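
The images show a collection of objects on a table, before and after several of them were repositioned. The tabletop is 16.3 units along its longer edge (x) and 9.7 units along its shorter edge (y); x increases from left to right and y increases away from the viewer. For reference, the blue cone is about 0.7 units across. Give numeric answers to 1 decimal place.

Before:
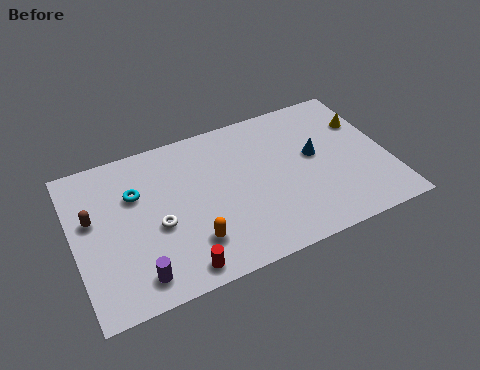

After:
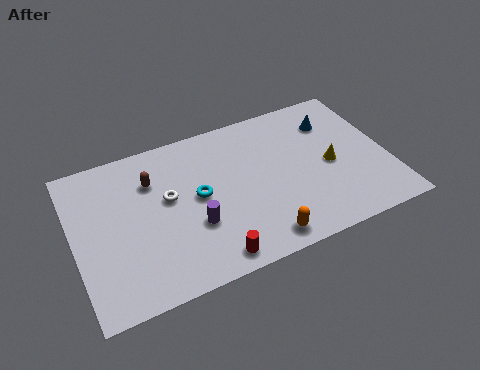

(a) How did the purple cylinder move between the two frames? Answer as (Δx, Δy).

(3.1, 1.9)

The purple cylinder was at about (2.9, 1.5) and moved to about (6.0, 3.4).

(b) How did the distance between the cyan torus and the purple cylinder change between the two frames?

-3.3

Before: roughly 5.0 units apart; after: 1.7. That's 3.3 units closer together.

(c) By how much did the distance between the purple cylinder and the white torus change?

-0.4

They were about 2.9 units apart before and 2.5 after — 0.4 units closer together.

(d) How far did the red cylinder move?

1.6

From (5.0, 1.1) to (6.6, 1.1), the red cylinder covered √(1.6² + 0.0²) ≈ 1.6 units.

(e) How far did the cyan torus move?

3.4

From (3.3, 6.5) to (6.4, 5.1), the cyan torus covered √(3.1² + 1.4²) ≈ 3.4 units.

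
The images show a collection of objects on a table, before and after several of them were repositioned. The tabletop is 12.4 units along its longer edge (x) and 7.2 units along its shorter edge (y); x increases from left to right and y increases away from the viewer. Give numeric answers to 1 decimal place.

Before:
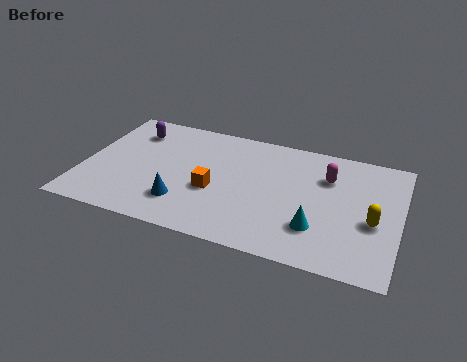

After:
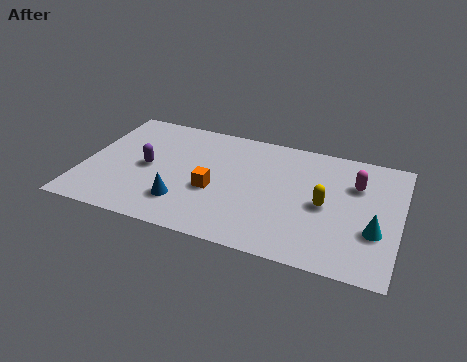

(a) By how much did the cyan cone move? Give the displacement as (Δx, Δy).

(2.2, 0.5)

The cyan cone started near (9.3, 2.0) and ended near (11.5, 2.5).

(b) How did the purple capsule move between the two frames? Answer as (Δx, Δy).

(0.8, -2.1)

From the two frames, the purple capsule sits at roughly (1.7, 5.6) before and (2.5, 3.5) after.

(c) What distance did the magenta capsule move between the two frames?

1.1

From (9.5, 5.1) to (10.6, 5.0), the magenta capsule covered √(1.1² + 0.1²) ≈ 1.1 units.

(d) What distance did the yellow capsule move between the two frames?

1.9

From (11.4, 3.0) to (9.5, 3.4), the yellow capsule covered √(1.9² + 0.4²) ≈ 1.9 units.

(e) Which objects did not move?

the blue cone and the orange cube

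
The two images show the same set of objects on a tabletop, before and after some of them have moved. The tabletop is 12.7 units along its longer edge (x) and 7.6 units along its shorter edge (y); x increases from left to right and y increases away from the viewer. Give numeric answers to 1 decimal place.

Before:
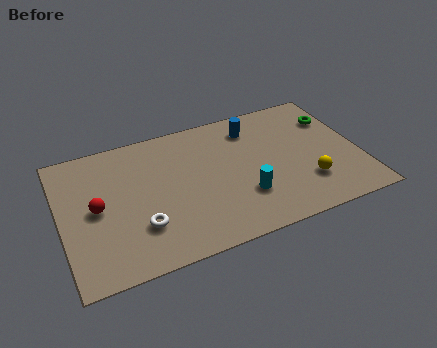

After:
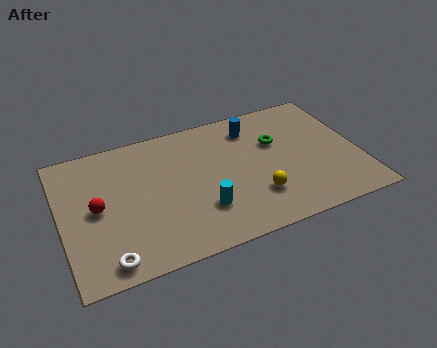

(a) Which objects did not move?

the blue cylinder and the red sphere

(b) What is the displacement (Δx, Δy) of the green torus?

(-2.6, -0.6)

From the two frames, the green torus sits at roughly (11.9, 5.5) before and (9.3, 4.9) after.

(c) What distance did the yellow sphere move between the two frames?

2.2

From (10.3, 2.1) to (8.1, 2.1), the yellow sphere covered √(2.2² + 0.0²) ≈ 2.2 units.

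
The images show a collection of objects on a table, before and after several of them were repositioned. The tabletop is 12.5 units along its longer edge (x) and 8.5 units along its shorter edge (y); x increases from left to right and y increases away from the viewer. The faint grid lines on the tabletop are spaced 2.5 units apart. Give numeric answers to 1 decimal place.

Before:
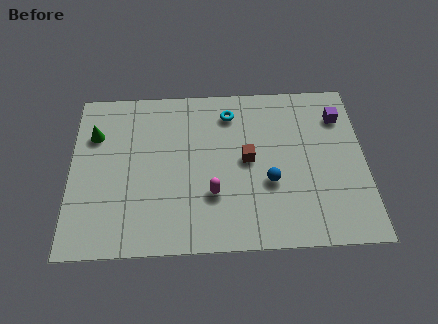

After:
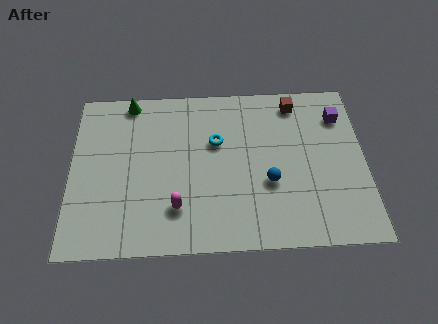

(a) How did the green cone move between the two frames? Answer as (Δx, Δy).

(1.5, 1.7)

The green cone was at about (1.0, 6.0) and moved to about (2.5, 7.7).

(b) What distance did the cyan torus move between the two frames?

1.6

From (6.8, 6.9) to (6.2, 5.4), the cyan torus covered √(0.6² + 1.5²) ≈ 1.6 units.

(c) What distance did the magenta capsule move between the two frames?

1.6

The magenta capsule was near (6.0, 2.7) before and (4.5, 2.1) after, so it travelled √(1.5² + 0.6²) ≈ 1.6 units.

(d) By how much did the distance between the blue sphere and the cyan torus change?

-0.9

Before: roughly 4.0 units apart; after: 3.1. That's 0.9 units closer together.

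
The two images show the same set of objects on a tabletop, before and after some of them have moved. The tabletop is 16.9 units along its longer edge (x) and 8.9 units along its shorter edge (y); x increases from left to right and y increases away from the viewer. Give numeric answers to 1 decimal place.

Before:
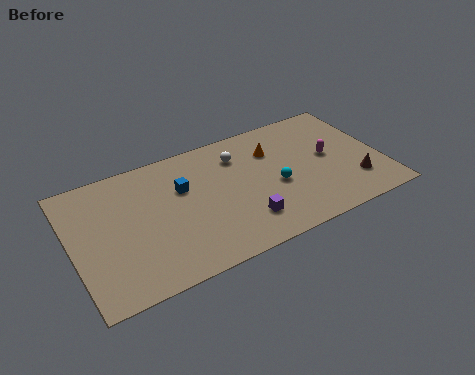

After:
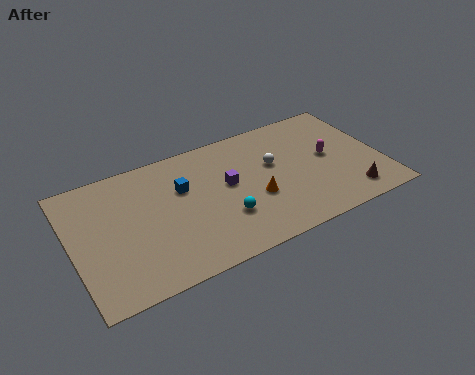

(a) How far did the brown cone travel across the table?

0.9

From (15.2, 2.3) to (14.8, 1.5), the brown cone covered √(0.4² + 0.8²) ≈ 0.9 units.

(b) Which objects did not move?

the blue cube and the magenta capsule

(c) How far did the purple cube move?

2.9

The purple cube was near (9.0, 2.1) before and (8.5, 5.0) after, so it travelled √(0.5² + 2.9²) ≈ 2.9 units.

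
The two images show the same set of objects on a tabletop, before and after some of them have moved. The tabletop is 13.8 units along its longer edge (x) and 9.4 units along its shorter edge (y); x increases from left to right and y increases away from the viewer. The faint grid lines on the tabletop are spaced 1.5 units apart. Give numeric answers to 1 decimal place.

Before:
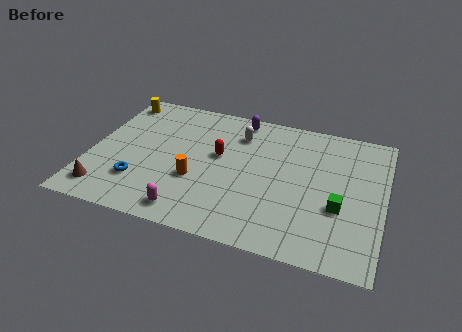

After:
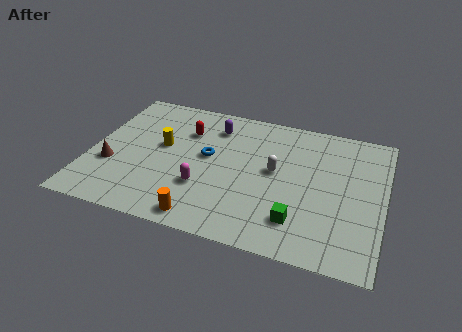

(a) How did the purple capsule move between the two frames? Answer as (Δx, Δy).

(-1.1, -1.0)

The purple capsule was at about (6.7, 8.4) and moved to about (5.6, 7.4).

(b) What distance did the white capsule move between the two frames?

2.8

The white capsule moved from about (6.8, 7.2) to (8.7, 5.1), a distance of √(1.9² + 2.1²) ≈ 2.8.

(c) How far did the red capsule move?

2.1

From (6.0, 5.4) to (4.3, 6.7), the red capsule covered √(1.7² + 1.3²) ≈ 2.1 units.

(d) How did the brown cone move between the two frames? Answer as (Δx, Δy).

(0.1, 1.8)

The brown cone started near (1.0, 1.5) and ended near (1.1, 3.3).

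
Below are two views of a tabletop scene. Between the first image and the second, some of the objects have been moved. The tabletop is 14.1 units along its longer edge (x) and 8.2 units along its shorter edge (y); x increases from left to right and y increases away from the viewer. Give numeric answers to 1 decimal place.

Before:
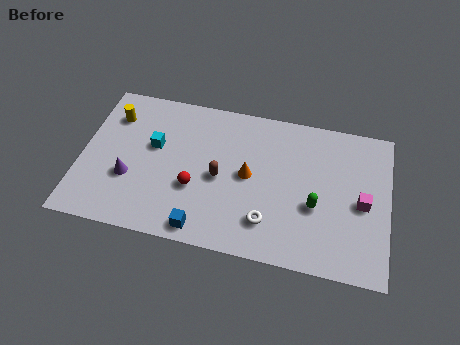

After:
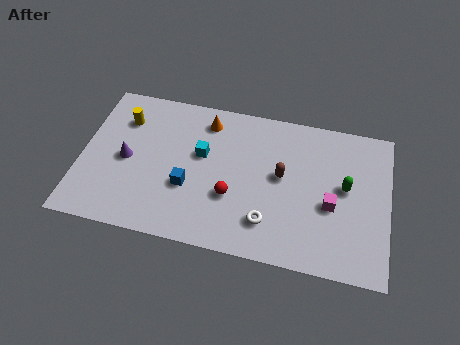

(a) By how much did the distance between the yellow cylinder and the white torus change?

-0.5

They were about 8.6 units apart before and 8.1 after — 0.5 units closer together.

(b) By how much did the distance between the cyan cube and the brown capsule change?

+0.4

The distance was about 3.3 in the first image and 3.7 in the second, so they moved 0.4 units further apart.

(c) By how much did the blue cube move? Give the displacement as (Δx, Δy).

(-0.8, 2.1)

The blue cube was at about (5.8, 0.9) and moved to about (5.0, 3.0).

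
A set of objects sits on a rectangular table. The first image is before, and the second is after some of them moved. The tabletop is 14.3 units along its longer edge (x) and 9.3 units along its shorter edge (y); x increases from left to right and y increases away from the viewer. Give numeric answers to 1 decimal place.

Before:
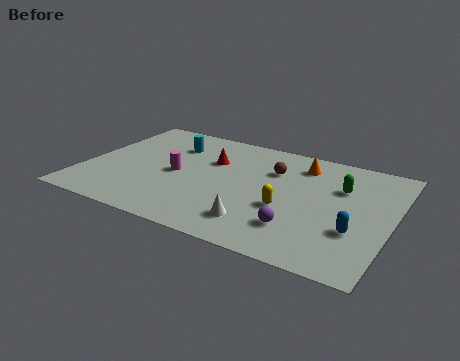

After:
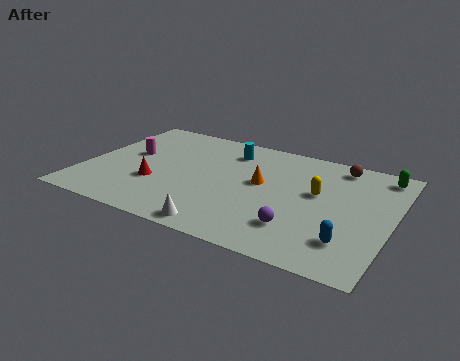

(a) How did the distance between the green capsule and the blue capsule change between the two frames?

+2.6

They were about 3.4 units apart before and 6.0 after — 2.6 units further apart.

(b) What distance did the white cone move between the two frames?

1.8

From (8.5, 1.9) to (7.0, 0.9), the white cone covered √(1.5² + 1.0²) ≈ 1.8 units.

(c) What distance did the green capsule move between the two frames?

2.5

The green capsule moved from about (11.8, 6.3) to (13.5, 8.1), a distance of √(1.7² + 1.8²) ≈ 2.5.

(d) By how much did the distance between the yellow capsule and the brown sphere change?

-0.3

The distance was about 3.1 in the first image and 2.8 in the second, so they moved 0.3 units closer together.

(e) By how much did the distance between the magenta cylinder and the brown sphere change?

+5.2

They were about 4.8 units apart before and 10.0 after — 5.2 units further apart.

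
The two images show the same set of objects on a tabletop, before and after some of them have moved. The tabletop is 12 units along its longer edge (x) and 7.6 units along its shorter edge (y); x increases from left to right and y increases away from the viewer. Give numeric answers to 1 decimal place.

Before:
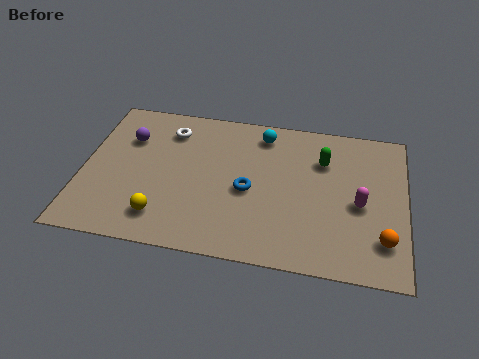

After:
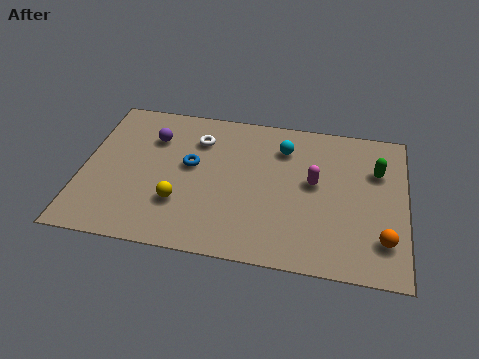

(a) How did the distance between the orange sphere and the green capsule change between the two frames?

-0.9

They were about 4.3 units apart before and 3.4 after — 0.9 units closer together.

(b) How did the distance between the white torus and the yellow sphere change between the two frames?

-1.1

They were about 4.5 units apart before and 3.4 after — 1.1 units closer together.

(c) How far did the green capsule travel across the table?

2.0

The green capsule moved from about (8.9, 5.4) to (10.9, 5.2), a distance of √(2.0² + 0.2²) ≈ 2.0.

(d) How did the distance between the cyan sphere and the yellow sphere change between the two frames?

-0.9

The distance was about 6.0 in the first image and 5.1 in the second, so they moved 0.9 units closer together.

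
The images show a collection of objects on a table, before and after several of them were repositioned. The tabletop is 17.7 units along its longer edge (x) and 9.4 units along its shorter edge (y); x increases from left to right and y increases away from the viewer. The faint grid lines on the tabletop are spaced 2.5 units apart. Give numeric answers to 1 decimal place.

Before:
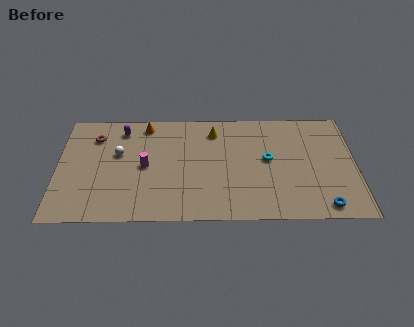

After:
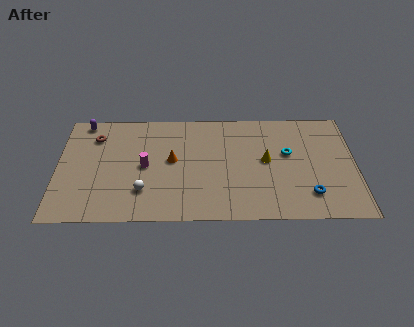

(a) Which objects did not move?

the magenta cylinder and the brown torus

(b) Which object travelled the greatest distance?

the yellow cone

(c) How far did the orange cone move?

3.5

The orange cone was near (5.2, 8.2) before and (6.8, 5.1) after, so it travelled √(1.6² + 3.1²) ≈ 3.5 units.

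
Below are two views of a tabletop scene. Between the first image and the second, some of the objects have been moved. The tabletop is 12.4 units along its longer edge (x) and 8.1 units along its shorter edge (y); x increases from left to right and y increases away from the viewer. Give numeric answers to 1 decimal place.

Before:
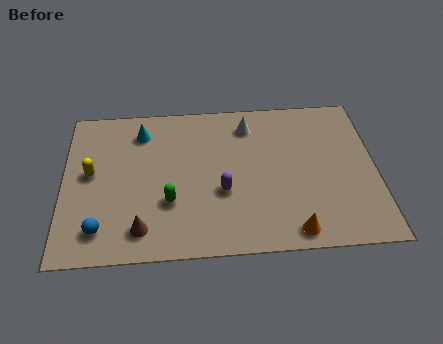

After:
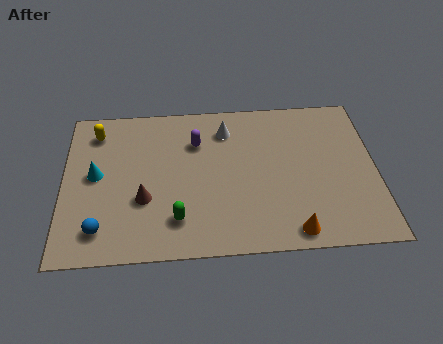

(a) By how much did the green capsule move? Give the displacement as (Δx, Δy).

(0.3, -0.9)

From the two frames, the green capsule sits at roughly (4.2, 2.7) before and (4.5, 1.8) after.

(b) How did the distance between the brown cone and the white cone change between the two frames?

-1.9

Before: roughly 6.7 units apart; after: 4.8. That's 1.9 units closer together.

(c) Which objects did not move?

the blue sphere and the orange cone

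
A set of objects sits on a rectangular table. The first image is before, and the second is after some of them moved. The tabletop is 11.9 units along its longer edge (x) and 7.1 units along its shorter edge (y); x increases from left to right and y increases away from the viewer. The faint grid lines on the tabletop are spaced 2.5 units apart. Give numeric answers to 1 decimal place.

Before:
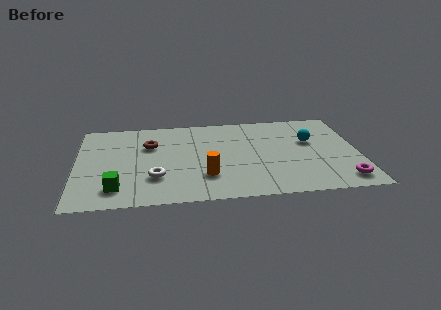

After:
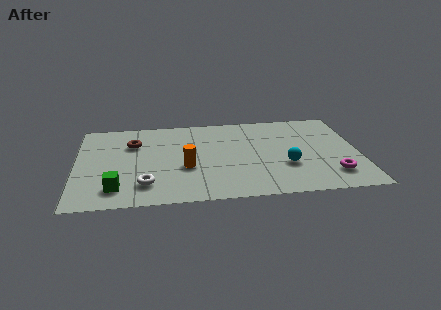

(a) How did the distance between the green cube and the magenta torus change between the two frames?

-0.4

They were about 9.4 units apart before and 9.0 after — 0.4 units closer together.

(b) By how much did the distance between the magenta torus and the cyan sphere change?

-1.4

Before: roughly 3.5 units apart; after: 2.1. That's 1.4 units closer together.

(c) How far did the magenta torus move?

0.6

The magenta torus moved from about (11.1, 1.1) to (10.7, 1.6), a distance of √(0.4² + 0.5²) ≈ 0.6.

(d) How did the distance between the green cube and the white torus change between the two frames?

-0.5

They were about 1.7 units apart before and 1.2 after — 0.5 units closer together.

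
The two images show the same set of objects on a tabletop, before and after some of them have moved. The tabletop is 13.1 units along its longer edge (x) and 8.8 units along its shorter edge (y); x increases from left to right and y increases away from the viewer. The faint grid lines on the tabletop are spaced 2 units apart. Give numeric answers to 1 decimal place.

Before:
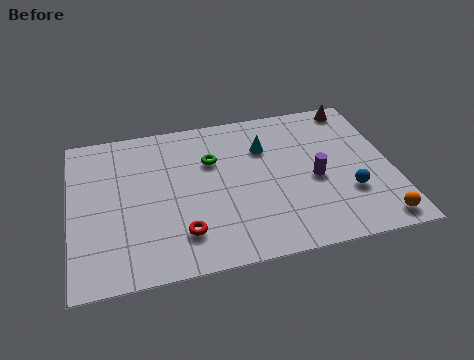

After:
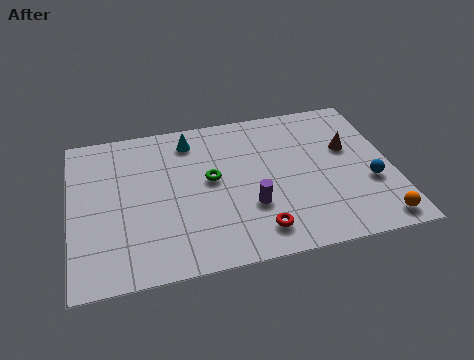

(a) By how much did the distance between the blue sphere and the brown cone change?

-2.8

Before: roughly 5.1 units apart; after: 2.3. That's 2.8 units closer together.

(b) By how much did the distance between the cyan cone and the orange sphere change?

+2.9

The distance was about 6.7 in the first image and 9.6 in the second, so they moved 2.9 units further apart.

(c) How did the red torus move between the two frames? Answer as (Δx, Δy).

(3.0, -0.5)

From the two frames, the red torus sits at roughly (4.4, 2.0) before and (7.4, 1.5) after.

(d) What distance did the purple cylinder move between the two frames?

2.9

From (9.9, 3.9) to (7.2, 2.9), the purple cylinder covered √(2.7² + 1.0²) ≈ 2.9 units.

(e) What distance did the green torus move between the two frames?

1.1

The green torus moved from about (5.8, 5.9) to (5.7, 4.8), a distance of √(0.1² + 1.1²) ≈ 1.1.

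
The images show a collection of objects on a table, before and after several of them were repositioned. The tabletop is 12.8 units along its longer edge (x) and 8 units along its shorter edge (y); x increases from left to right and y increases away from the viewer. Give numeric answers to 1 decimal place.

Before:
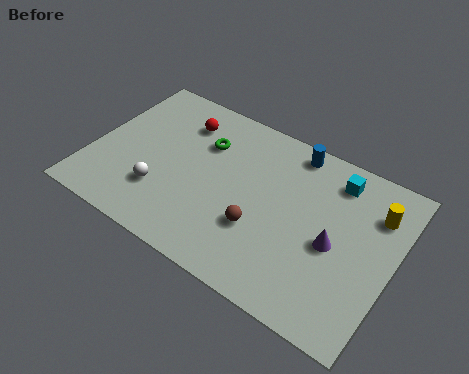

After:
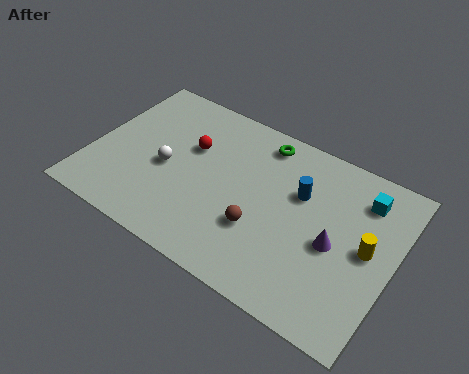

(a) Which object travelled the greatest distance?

the green torus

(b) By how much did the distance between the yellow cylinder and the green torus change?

-1.7

Before: roughly 7.3 units apart; after: 5.6. That's 1.7 units closer together.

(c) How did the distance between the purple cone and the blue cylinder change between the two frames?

-1.9

The distance was about 4.2 in the first image and 2.3 in the second, so they moved 1.9 units closer together.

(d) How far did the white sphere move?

1.3

From (3.2, 2.3) to (3.2, 3.6), the white sphere covered √(0.0² + 1.3²) ≈ 1.3 units.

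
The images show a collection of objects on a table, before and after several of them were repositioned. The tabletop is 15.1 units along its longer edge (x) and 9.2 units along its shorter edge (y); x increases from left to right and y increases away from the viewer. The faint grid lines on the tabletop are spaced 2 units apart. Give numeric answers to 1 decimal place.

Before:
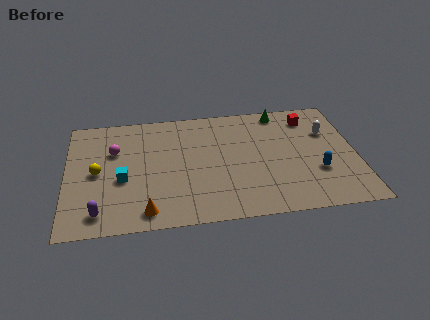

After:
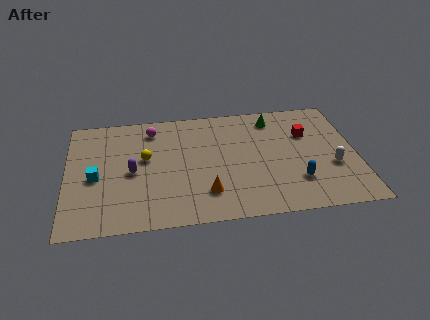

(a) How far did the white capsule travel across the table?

2.8

The white capsule moved from about (13.7, 6.2) to (13.8, 3.4), a distance of √(0.1² + 2.8²) ≈ 2.8.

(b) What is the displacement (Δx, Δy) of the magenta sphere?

(2.0, 1.5)

The magenta sphere was at about (2.5, 6.1) and moved to about (4.5, 7.6).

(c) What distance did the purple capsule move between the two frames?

3.4

From (1.7, 1.4) to (3.4, 4.3), the purple capsule covered √(1.7² + 2.9²) ≈ 3.4 units.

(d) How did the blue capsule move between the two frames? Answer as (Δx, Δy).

(-1.1, -0.6)

The blue capsule was at about (13.0, 3.1) and moved to about (11.9, 2.5).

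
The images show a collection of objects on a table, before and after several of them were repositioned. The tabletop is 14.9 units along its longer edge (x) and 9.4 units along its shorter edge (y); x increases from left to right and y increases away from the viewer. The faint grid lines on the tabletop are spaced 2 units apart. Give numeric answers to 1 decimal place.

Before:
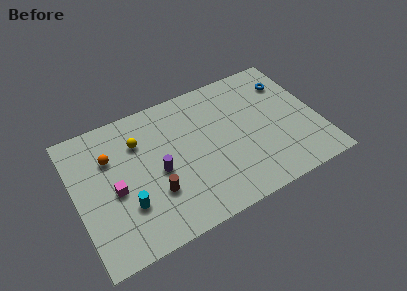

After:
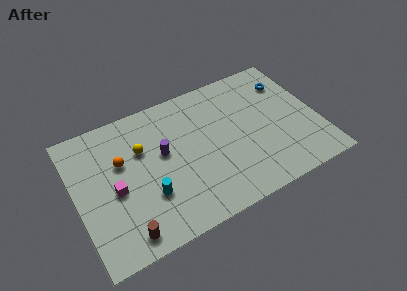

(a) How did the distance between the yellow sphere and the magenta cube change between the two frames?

-0.4

Before: roughly 3.2 units apart; after: 2.8. That's 0.4 units closer together.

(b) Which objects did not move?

the magenta cube and the blue torus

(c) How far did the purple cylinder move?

1.2

From (5.0, 4.3) to (5.4, 5.4), the purple cylinder covered √(0.4² + 1.1²) ≈ 1.2 units.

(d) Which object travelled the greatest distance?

the brown cylinder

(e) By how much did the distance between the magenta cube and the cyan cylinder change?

+0.8

Before: roughly 1.4 units apart; after: 2.2. That's 0.8 units further apart.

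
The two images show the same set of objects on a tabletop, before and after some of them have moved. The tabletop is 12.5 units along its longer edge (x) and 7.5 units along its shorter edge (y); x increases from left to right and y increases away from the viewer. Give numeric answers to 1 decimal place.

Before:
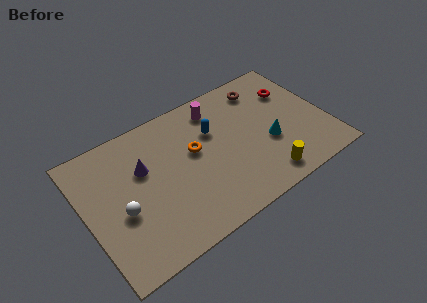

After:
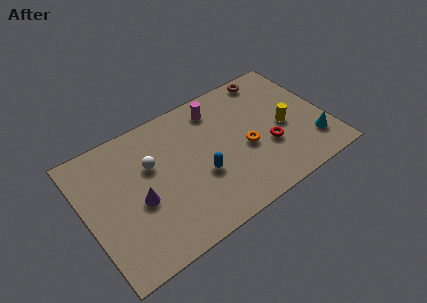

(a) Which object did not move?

the magenta cylinder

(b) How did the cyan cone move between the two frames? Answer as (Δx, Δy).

(2.1, -1.1)

From the two frames, the cyan cone sits at roughly (9.4, 2.9) before and (11.5, 1.8) after.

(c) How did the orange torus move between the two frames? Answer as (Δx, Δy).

(2.5, -1.2)

The orange torus was at about (5.7, 4.4) and moved to about (8.2, 3.2).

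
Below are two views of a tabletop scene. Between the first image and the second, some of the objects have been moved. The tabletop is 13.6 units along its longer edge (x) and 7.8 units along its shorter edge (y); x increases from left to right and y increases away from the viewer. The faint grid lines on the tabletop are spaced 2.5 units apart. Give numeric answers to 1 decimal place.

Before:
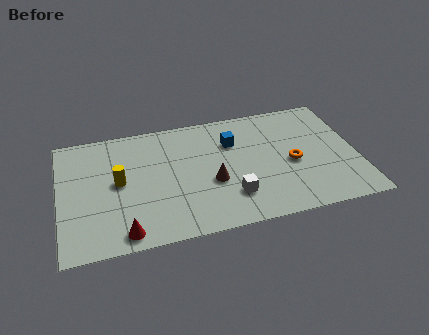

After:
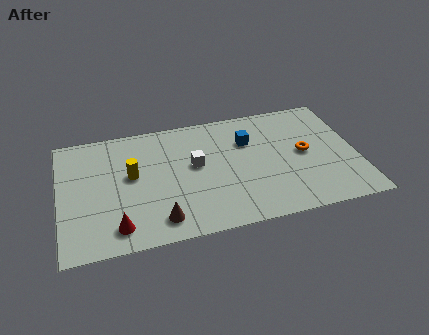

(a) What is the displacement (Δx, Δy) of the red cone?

(-0.3, 0.4)

The red cone was at about (2.8, 0.9) and moved to about (2.5, 1.3).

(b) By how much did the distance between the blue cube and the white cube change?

-0.8

The distance was about 3.5 in the first image and 2.7 in the second, so they moved 0.8 units closer together.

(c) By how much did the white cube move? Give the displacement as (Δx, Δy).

(-1.5, 2.4)

The white cube started near (7.7, 2.0) and ended near (6.2, 4.4).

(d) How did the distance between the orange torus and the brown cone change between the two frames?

+3.6

Before: roughly 3.7 units apart; after: 7.3. That's 3.6 units further apart.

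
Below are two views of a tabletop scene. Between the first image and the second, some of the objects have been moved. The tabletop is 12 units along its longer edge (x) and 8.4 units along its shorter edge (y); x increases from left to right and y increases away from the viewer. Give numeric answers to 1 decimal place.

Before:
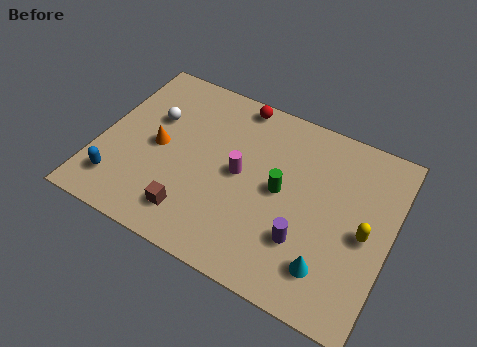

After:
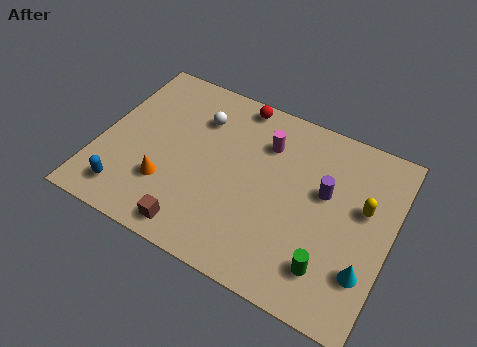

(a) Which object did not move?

the red sphere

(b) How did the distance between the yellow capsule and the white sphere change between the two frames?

-2.0

They were about 9.1 units apart before and 7.1 after — 2.0 units closer together.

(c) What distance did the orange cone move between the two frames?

1.7

The orange cone moved from about (2.4, 4.1) to (3.0, 2.5), a distance of √(0.6² + 1.6²) ≈ 1.7.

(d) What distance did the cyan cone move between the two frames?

1.5

The cyan cone was near (9.8, 1.8) before and (11.2, 2.3) after, so it travelled √(1.4² + 0.5²) ≈ 1.5 units.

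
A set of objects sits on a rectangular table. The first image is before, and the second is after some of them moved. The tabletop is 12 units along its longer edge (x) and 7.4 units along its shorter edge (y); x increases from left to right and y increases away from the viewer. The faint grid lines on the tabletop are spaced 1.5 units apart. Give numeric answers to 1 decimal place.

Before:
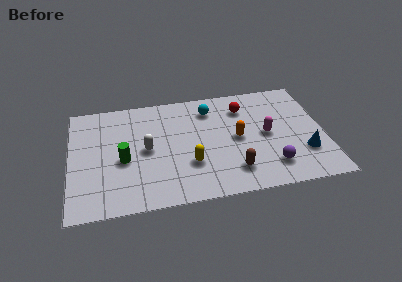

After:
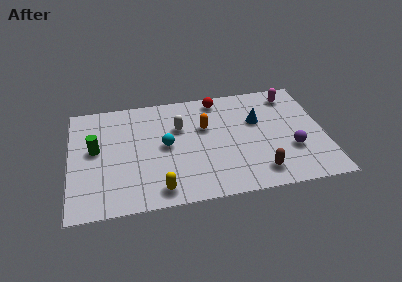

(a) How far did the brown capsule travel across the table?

1.2

From (7.6, 1.6) to (8.8, 1.3), the brown capsule covered √(1.2² + 0.3²) ≈ 1.2 units.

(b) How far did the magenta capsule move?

2.8

The magenta capsule moved from about (9.3, 3.7) to (10.6, 6.2), a distance of √(1.3² + 2.5²) ≈ 2.8.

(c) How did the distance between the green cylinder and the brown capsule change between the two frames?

+2.8

The distance was about 5.3 in the first image and 8.1 in the second, so they moved 2.8 units further apart.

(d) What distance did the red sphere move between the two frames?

1.4

The red sphere was near (8.3, 5.7) before and (7.1, 6.5) after, so it travelled √(1.2² + 0.8²) ≈ 1.4 units.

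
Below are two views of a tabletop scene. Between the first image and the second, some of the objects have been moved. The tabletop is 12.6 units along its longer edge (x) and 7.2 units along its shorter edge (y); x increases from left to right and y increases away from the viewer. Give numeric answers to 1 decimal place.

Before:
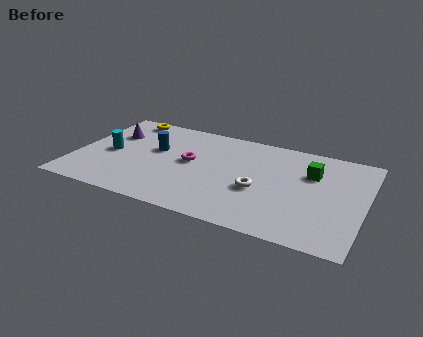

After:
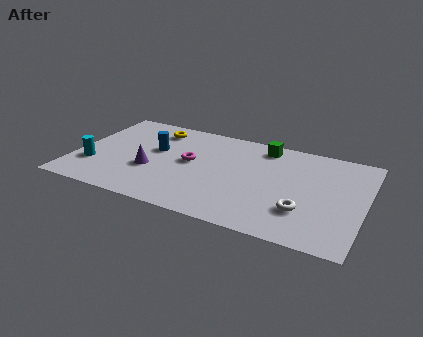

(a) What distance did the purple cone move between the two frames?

3.0

The purple cone was near (1.4, 4.9) before and (3.4, 2.7) after, so it travelled √(2.0² + 2.2²) ≈ 3.0 units.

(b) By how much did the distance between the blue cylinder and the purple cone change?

-0.5

The distance was about 2.1 in the first image and 1.6 in the second, so they moved 0.5 units closer together.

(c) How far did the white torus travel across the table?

2.2

From (8.1, 2.9) to (10.1, 2.1), the white torus covered √(2.0² + 0.8²) ≈ 2.2 units.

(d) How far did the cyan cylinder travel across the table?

1.3

From (1.5, 3.4) to (0.9, 2.2), the cyan cylinder covered √(0.6² + 1.2²) ≈ 1.3 units.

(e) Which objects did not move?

the magenta torus and the blue cylinder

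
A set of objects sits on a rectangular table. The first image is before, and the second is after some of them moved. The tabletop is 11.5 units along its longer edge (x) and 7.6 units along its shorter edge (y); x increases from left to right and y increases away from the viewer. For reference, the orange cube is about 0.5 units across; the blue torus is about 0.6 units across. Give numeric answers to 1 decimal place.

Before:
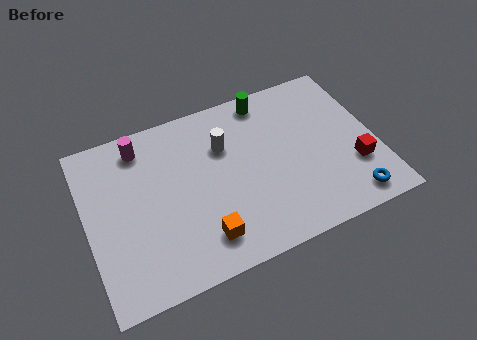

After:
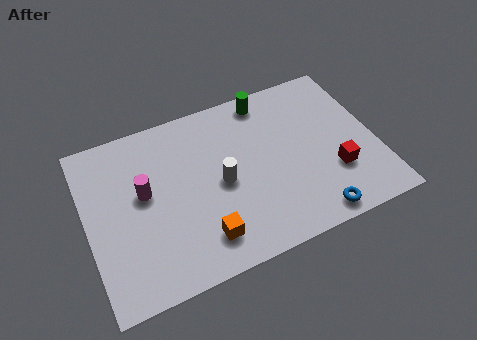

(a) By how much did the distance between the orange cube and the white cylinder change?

-1.6

They were about 3.9 units apart before and 2.3 after — 1.6 units closer together.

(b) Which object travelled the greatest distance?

the magenta cylinder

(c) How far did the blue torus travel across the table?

1.5

The blue torus was near (10.1, 1.0) before and (8.6, 0.8) after, so it travelled √(1.5² + 0.2²) ≈ 1.5 units.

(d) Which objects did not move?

the green cylinder and the orange cube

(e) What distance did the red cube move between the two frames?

0.8

The red cube moved from about (10.5, 2.4) to (9.7, 2.4), a distance of √(0.8² + 0.0²) ≈ 0.8.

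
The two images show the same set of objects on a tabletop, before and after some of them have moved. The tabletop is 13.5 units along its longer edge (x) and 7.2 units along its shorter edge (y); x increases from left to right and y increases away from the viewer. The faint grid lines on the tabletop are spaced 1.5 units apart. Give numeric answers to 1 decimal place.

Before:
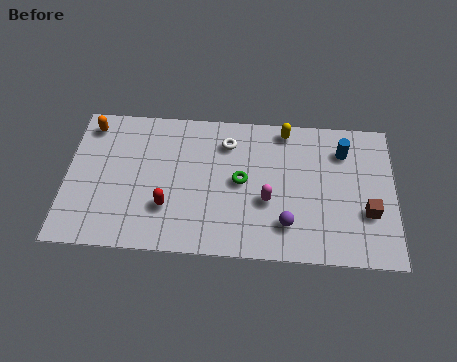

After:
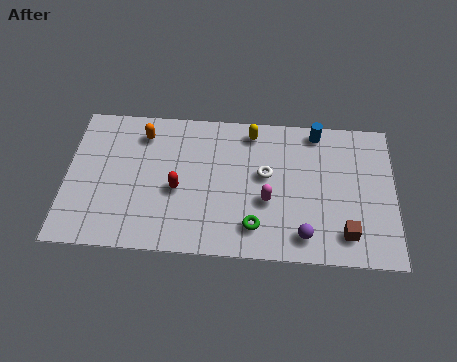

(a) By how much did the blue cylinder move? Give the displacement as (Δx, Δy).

(-1.1, 0.9)

The blue cylinder started near (11.4, 5.5) and ended near (10.3, 6.4).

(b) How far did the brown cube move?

1.4

From (12.4, 2.5) to (11.5, 1.4), the brown cube covered √(0.9² + 1.1²) ≈ 1.4 units.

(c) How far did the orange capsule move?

2.2

From (0.9, 6.1) to (3.1, 5.8), the orange capsule covered √(2.2² + 0.3²) ≈ 2.2 units.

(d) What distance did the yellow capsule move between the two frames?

1.4

The yellow capsule moved from about (9.0, 6.4) to (7.6, 6.2), a distance of √(1.4² + 0.2²) ≈ 1.4.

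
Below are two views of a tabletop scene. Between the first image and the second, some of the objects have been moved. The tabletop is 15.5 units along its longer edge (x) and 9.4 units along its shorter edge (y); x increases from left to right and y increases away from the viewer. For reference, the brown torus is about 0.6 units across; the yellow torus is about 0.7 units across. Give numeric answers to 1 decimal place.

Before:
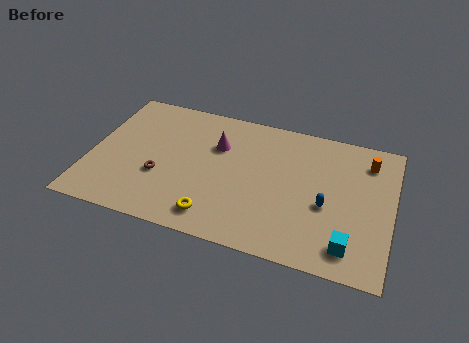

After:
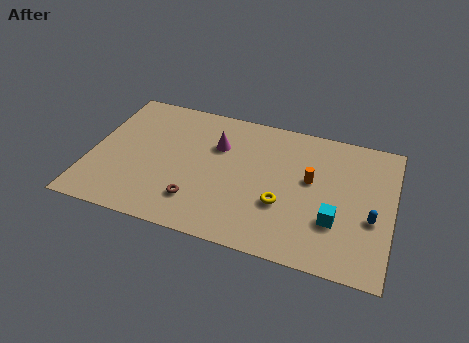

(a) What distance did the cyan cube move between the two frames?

1.6

From (13.5, 1.6) to (12.7, 3.0), the cyan cube covered √(0.8² + 1.4²) ≈ 1.6 units.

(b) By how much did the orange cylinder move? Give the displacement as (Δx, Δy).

(-2.8, -2.1)

The orange cylinder started near (14.1, 7.5) and ended near (11.3, 5.4).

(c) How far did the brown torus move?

2.3

From (3.7, 3.4) to (5.7, 2.2), the brown torus covered √(2.0² + 1.2²) ≈ 2.3 units.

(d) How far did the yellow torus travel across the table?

3.8

The yellow torus moved from about (6.7, 1.5) to (10.0, 3.3), a distance of √(3.3² + 1.8²) ≈ 3.8.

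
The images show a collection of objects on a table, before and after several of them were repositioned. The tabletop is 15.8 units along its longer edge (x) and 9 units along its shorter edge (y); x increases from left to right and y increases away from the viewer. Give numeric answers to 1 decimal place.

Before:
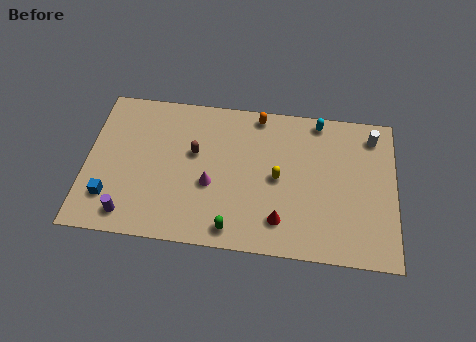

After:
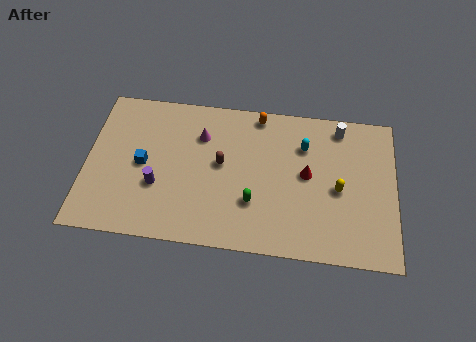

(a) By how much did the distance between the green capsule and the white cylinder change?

-2.9

They were about 9.5 units apart before and 6.6 after — 2.9 units closer together.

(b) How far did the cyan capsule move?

1.7

The cyan capsule moved from about (11.8, 8.1) to (11.1, 6.5), a distance of √(0.7² + 1.6²) ≈ 1.7.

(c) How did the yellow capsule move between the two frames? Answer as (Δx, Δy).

(3.1, -0.3)

The yellow capsule started near (9.8, 4.4) and ended near (12.9, 4.1).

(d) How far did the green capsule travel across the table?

2.0

The green capsule was near (7.6, 1.1) before and (8.6, 2.8) after, so it travelled √(1.0² + 1.7²) ≈ 2.0 units.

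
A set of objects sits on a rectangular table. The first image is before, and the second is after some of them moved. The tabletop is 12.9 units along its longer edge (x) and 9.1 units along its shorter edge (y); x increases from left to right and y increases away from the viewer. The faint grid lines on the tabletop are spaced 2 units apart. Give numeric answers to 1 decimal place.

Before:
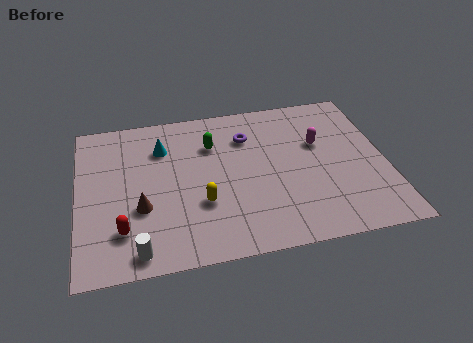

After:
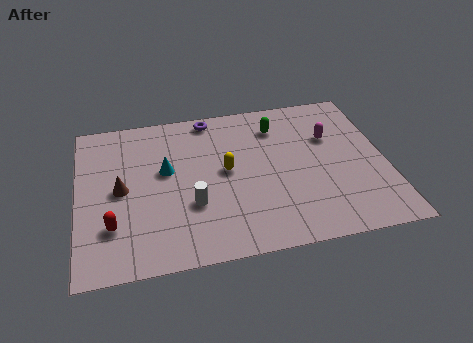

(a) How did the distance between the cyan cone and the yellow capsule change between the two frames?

-1.4

They were about 3.9 units apart before and 2.5 after — 1.4 units closer together.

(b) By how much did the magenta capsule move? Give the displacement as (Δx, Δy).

(0.5, 0.3)

The magenta capsule started near (10.2, 5.7) and ended near (10.7, 6.0).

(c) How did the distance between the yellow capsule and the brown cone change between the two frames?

+1.9

Before: roughly 2.5 units apart; after: 4.4. That's 1.9 units further apart.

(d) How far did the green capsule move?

2.9

The green capsule moved from about (5.7, 6.5) to (8.5, 7.1), a distance of √(2.8² + 0.6²) ≈ 2.9.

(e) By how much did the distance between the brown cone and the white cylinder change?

+0.9

Before: roughly 2.3 units apart; after: 3.2. That's 0.9 units further apart.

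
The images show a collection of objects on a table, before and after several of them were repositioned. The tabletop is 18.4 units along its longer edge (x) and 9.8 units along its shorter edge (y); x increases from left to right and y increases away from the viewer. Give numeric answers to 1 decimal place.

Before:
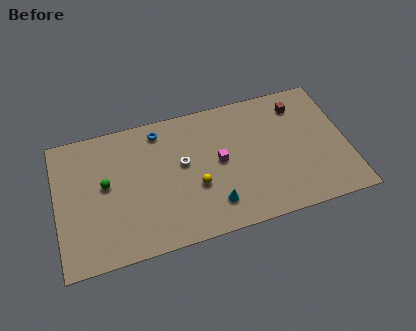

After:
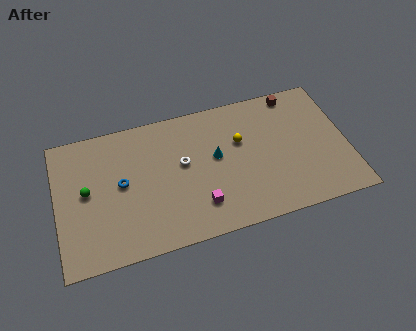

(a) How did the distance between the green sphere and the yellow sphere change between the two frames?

+4.0

They were about 5.9 units apart before and 9.9 after — 4.0 units further apart.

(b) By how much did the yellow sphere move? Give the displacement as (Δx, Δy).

(3.0, 2.5)

The yellow sphere started near (8.7, 3.7) and ended near (11.7, 6.2).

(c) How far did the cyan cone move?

3.4

From (9.7, 2.1) to (10.1, 5.5), the cyan cone covered √(0.4² + 3.4²) ≈ 3.4 units.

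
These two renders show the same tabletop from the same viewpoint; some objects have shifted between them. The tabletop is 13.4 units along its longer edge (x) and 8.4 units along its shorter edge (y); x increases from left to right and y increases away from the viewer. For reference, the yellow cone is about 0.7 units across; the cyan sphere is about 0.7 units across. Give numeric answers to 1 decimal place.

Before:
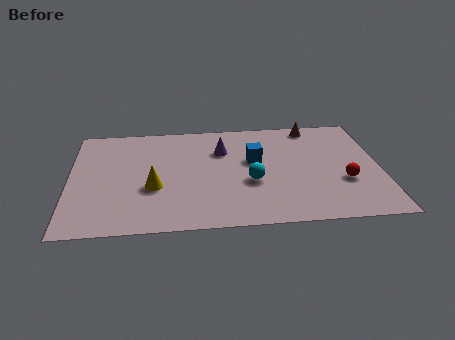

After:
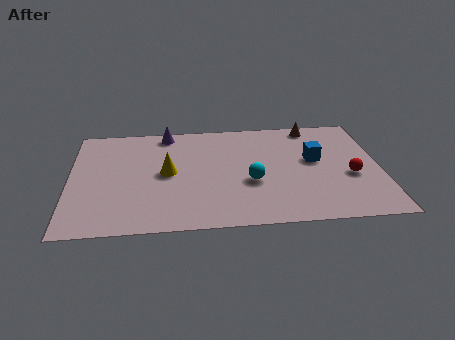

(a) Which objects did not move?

the cyan sphere and the brown cone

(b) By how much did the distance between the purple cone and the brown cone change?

+2.1

They were about 4.3 units apart before and 6.4 after — 2.1 units further apart.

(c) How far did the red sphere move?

0.5

From (11.8, 3.0) to (12.1, 3.4), the red sphere covered √(0.3² + 0.4²) ≈ 0.5 units.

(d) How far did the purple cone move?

2.9

The purple cone moved from about (6.6, 5.9) to (4.2, 7.5), a distance of √(2.4² + 1.6²) ≈ 2.9.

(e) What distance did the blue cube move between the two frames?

2.6

The blue cube moved from about (8.0, 5.0) to (10.6, 4.8), a distance of √(2.6² + 0.2²) ≈ 2.6.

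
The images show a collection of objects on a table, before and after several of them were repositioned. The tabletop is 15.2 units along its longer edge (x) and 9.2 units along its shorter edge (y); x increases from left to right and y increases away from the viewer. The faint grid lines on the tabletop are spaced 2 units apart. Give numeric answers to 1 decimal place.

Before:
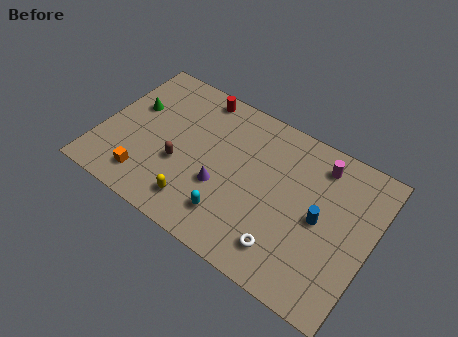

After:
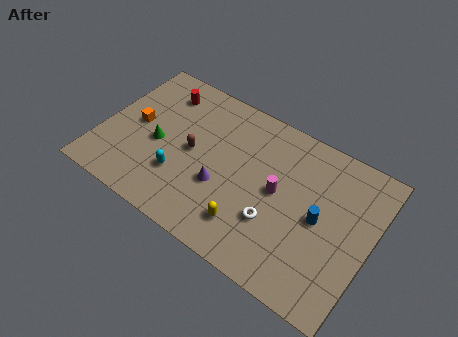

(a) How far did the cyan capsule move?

3.2

From (7.8, 2.0) to (4.7, 2.8), the cyan capsule covered √(3.1² + 0.8²) ≈ 3.2 units.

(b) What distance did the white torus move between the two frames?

1.4

From (10.9, 1.8) to (10.1, 3.0), the white torus covered √(0.8² + 1.2²) ≈ 1.4 units.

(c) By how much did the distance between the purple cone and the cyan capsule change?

+0.8

The distance was about 1.6 in the first image and 2.4 in the second, so they moved 0.8 units further apart.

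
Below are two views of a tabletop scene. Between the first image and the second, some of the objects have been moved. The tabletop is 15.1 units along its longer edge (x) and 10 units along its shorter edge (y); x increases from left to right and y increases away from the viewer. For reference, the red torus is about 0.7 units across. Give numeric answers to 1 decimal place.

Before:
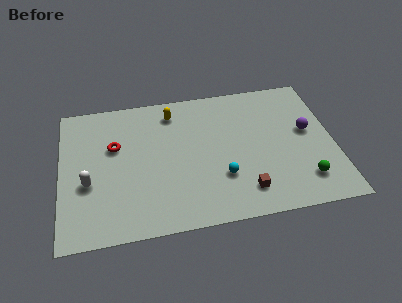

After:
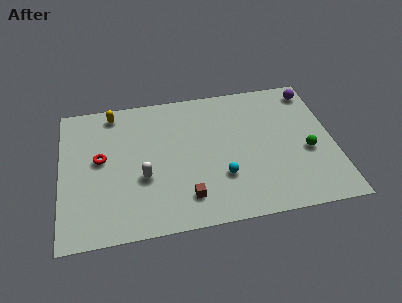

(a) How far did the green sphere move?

2.0

The green sphere moved from about (13.3, 2.1) to (13.6, 4.1), a distance of √(0.3² + 2.0²) ≈ 2.0.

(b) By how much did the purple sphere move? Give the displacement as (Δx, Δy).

(0.5, 3.0)

From the two frames, the purple sphere sits at roughly (13.7, 5.6) before and (14.2, 8.6) after.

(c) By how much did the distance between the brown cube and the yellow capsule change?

+0.4

Before: roughly 7.4 units apart; after: 7.8. That's 0.4 units further apart.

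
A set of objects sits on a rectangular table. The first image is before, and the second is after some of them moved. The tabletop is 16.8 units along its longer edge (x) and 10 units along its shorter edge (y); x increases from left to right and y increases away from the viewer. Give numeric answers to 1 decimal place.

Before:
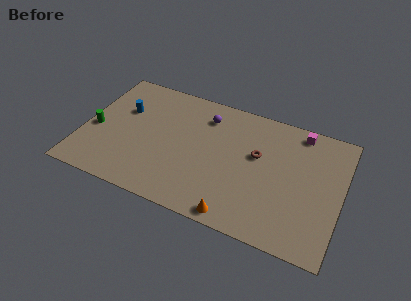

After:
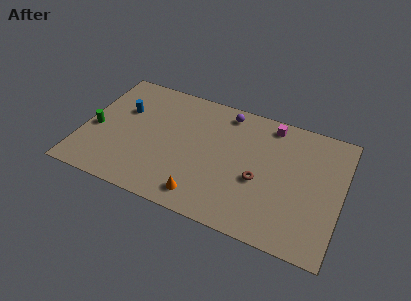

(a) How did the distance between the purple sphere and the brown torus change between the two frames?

+1.2

They were about 4.1 units apart before and 5.3 after — 1.2 units further apart.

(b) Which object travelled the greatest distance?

the orange cone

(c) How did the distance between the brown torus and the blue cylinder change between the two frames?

+0.6

Before: roughly 8.9 units apart; after: 9.5. That's 0.6 units further apart.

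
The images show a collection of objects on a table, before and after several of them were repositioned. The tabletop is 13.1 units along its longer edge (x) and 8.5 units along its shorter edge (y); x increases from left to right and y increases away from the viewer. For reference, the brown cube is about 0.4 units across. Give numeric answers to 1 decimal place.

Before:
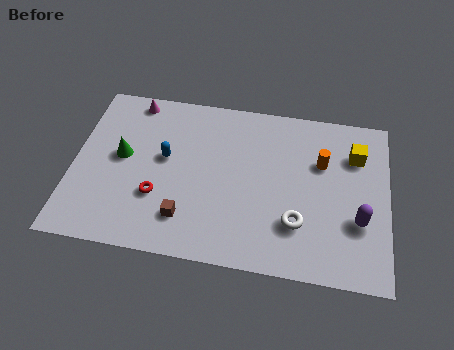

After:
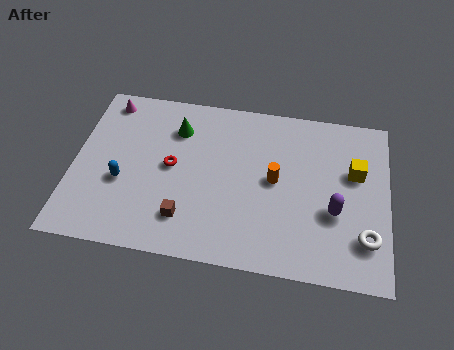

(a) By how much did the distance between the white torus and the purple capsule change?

-0.8

Before: roughly 2.5 units apart; after: 1.7. That's 0.8 units closer together.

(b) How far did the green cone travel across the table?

2.8

The green cone was near (2.0, 4.6) before and (4.2, 6.4) after, so it travelled √(2.2² + 1.8²) ≈ 2.8 units.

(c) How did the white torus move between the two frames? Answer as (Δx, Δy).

(2.8, -0.3)

The white torus started near (9.4, 2.4) and ended near (12.2, 2.1).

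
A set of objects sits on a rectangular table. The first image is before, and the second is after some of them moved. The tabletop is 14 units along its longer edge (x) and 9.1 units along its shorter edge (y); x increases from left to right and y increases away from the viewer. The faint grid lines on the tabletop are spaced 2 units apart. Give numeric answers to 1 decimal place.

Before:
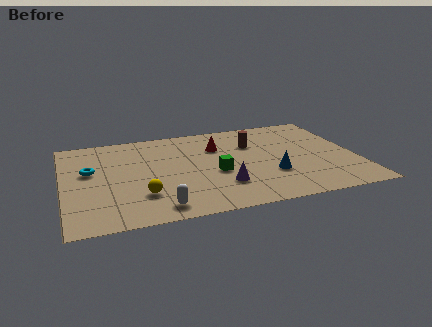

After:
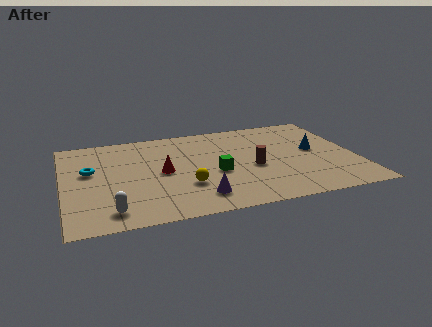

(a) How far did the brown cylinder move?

2.4

From (9.2, 6.3) to (9.0, 3.9), the brown cylinder covered √(0.2² + 2.4²) ≈ 2.4 units.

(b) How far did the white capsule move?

2.2

The white capsule moved from about (4.3, 1.2) to (2.1, 1.4), a distance of √(2.2² + 0.2²) ≈ 2.2.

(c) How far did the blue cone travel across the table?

3.0

The blue cone was near (9.8, 3.0) before and (12.1, 4.9) after, so it travelled √(2.3² + 1.9²) ≈ 3.0 units.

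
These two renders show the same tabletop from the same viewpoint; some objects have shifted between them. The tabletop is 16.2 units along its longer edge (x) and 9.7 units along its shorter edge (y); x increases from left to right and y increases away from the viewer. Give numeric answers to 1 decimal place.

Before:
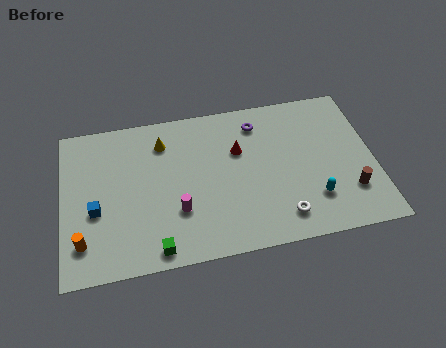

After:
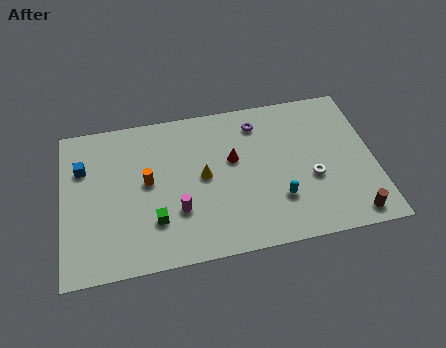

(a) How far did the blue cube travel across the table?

2.9

From (1.7, 3.9) to (1.1, 6.7), the blue cube covered √(0.6² + 2.8²) ≈ 2.9 units.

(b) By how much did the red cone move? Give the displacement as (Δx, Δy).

(-0.3, -0.5)

The red cone started near (9.2, 6.3) and ended near (8.9, 5.8).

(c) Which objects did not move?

the magenta cylinder and the purple torus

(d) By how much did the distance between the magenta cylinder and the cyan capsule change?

-1.8

Before: roughly 7.0 units apart; after: 5.2. That's 1.8 units closer together.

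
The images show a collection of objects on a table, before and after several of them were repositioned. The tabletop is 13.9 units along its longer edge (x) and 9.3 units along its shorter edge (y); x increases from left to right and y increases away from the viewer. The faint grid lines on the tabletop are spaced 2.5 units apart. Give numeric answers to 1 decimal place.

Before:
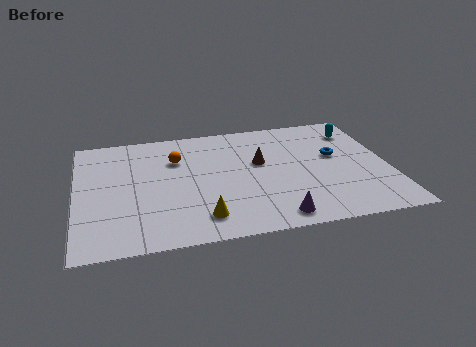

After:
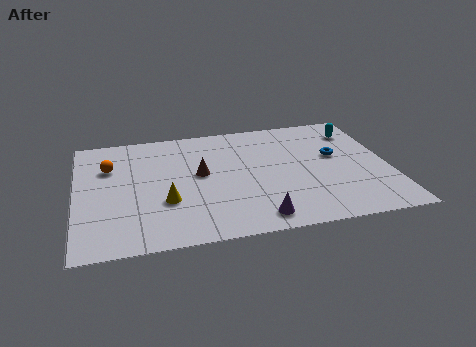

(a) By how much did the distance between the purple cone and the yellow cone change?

+1.1

The distance was about 3.3 in the first image and 4.4 in the second, so they moved 1.1 units further apart.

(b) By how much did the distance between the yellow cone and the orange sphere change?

-0.9

They were about 4.9 units apart before and 4.0 after — 0.9 units closer together.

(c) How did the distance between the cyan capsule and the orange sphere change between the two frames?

+3.0

They were about 8.2 units apart before and 11.2 after — 3.0 units further apart.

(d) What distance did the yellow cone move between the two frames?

2.1

The yellow cone was near (5.4, 1.7) before and (3.9, 3.2) after, so it travelled √(1.5² + 1.5²) ≈ 2.1 units.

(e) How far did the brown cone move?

2.7

The brown cone moved from about (8.2, 5.5) to (5.5, 5.1), a distance of √(2.7² + 0.4²) ≈ 2.7.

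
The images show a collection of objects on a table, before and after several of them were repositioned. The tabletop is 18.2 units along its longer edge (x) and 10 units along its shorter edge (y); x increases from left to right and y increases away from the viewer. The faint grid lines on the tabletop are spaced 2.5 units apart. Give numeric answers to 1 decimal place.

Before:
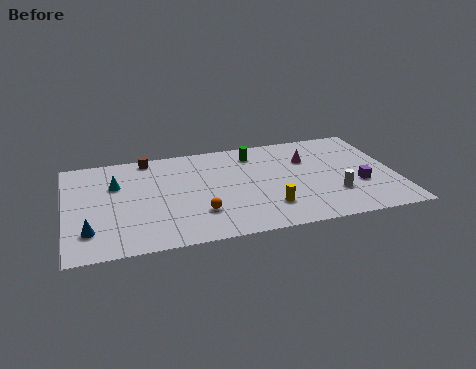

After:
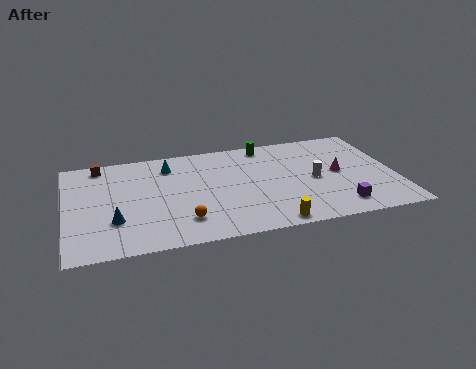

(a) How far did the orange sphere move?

1.0

The orange sphere was near (7.2, 2.8) before and (6.3, 2.3) after, so it travelled √(0.9² + 0.5²) ≈ 1.0 units.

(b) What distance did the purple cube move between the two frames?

2.3

The purple cube was near (16.1, 3.6) before and (14.8, 1.7) after, so it travelled √(1.3² + 1.9²) ≈ 2.3 units.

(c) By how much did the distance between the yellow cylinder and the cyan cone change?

-0.4

They were about 9.2 units apart before and 8.8 after — 0.4 units closer together.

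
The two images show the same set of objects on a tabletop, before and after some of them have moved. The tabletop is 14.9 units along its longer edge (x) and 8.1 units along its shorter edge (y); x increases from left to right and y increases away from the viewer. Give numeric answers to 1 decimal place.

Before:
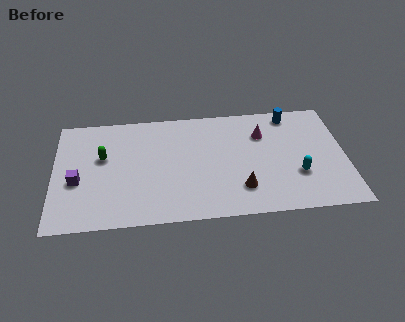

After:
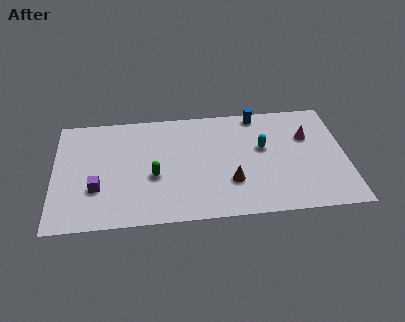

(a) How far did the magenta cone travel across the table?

2.3

From (10.7, 5.8) to (13.0, 5.4), the magenta cone covered √(2.3² + 0.4²) ≈ 2.3 units.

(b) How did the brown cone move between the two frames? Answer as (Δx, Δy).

(-0.5, 0.5)

The brown cone started near (9.5, 2.0) and ended near (9.0, 2.5).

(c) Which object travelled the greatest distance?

the green capsule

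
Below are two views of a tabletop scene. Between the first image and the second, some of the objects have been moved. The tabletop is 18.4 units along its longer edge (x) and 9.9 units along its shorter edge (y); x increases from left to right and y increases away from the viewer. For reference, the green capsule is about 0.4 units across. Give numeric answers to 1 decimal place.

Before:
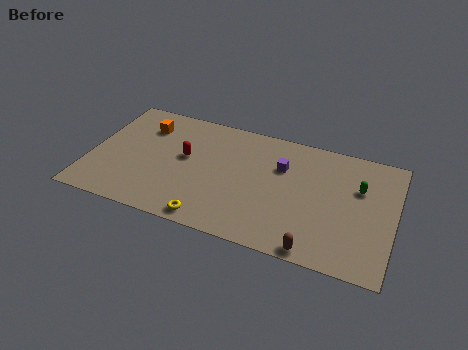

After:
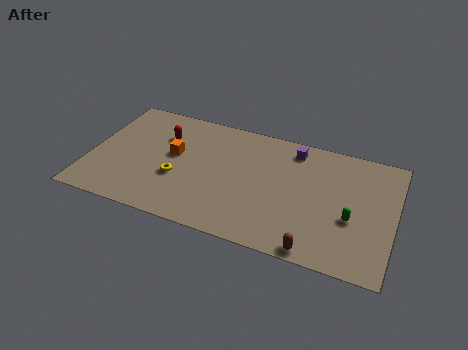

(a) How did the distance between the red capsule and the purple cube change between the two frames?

+2.1

The distance was about 5.9 in the first image and 8.0 in the second, so they moved 2.1 units further apart.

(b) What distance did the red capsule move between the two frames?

2.1

From (5.7, 5.6) to (4.2, 7.0), the red capsule covered √(1.5² + 1.4²) ≈ 2.1 units.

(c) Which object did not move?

the brown capsule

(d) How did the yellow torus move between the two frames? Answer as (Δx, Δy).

(-2.3, 2.7)

From the two frames, the yellow torus sits at roughly (7.7, 1.0) before and (5.4, 3.7) after.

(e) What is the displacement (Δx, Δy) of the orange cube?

(2.0, -1.9)

The orange cube started near (3.0, 7.5) and ended near (5.0, 5.6).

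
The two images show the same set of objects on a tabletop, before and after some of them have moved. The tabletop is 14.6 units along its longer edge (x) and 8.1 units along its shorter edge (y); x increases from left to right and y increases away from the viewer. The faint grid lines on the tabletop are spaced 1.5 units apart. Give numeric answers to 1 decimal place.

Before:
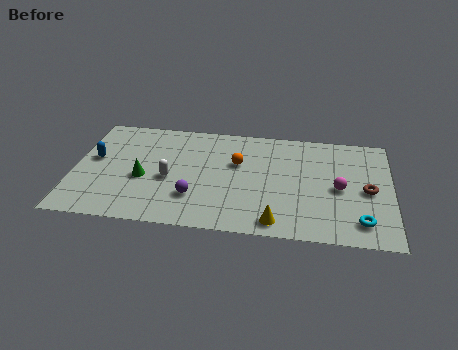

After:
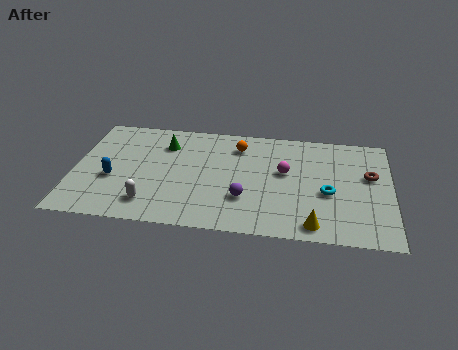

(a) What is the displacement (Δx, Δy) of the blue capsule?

(0.9, -1.4)

The blue capsule was at about (0.9, 4.6) and moved to about (1.8, 3.2).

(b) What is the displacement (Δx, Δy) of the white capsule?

(-0.8, -1.9)

From the two frames, the white capsule sits at roughly (4.4, 3.5) before and (3.6, 1.6) after.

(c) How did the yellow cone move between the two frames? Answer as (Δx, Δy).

(1.7, 0.0)

The yellow cone started near (9.4, 1.0) and ended near (11.1, 1.0).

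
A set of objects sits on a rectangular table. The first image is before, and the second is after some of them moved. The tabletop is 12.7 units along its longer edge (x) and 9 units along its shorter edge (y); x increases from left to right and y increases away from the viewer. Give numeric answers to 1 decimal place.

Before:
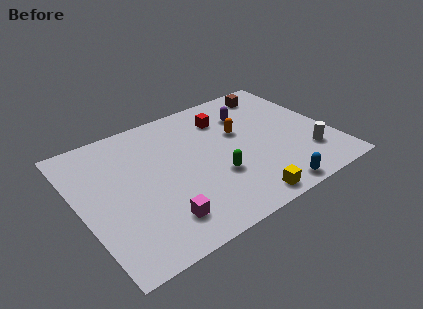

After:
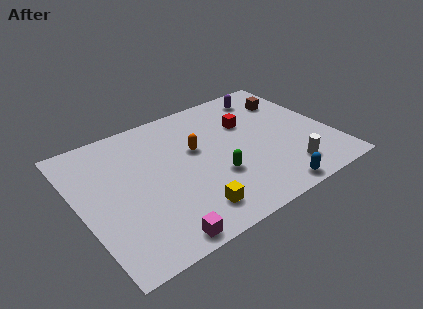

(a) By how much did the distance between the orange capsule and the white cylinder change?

+1.1

They were about 4.3 units apart before and 5.4 after — 1.1 units further apart.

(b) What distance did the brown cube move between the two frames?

1.2

The brown cube moved from about (10.6, 7.7) to (11.2, 6.7), a distance of √(0.6² + 1.0²) ≈ 1.2.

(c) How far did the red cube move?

1.3

From (7.8, 6.9) to (8.8, 6.0), the red cube covered √(1.0² + 0.9²) ≈ 1.3 units.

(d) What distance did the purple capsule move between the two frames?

1.6

From (9.0, 6.6) to (10.2, 7.6), the purple capsule covered √(1.2² + 1.0²) ≈ 1.6 units.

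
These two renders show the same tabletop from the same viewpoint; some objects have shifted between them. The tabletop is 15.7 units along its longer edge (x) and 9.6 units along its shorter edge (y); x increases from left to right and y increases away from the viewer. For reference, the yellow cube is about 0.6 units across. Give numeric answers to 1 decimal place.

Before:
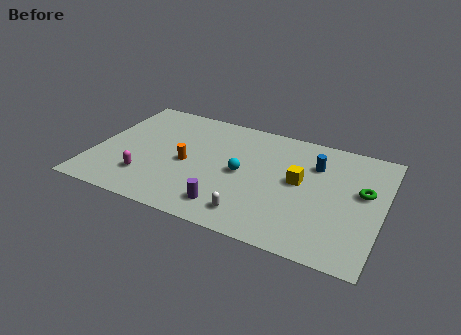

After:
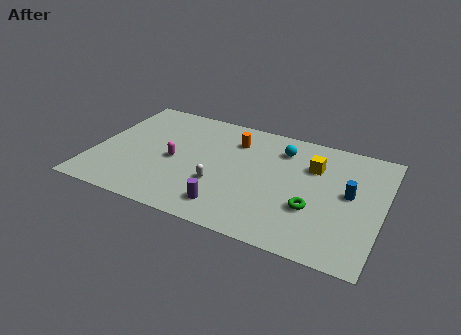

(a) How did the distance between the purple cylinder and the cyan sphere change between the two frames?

+3.2

Before: roughly 3.0 units apart; after: 6.2. That's 3.2 units further apart.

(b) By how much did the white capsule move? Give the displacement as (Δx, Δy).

(-2.0, 1.7)

From the two frames, the white capsule sits at roughly (9.0, 1.6) before and (7.0, 3.3) after.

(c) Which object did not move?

the purple cylinder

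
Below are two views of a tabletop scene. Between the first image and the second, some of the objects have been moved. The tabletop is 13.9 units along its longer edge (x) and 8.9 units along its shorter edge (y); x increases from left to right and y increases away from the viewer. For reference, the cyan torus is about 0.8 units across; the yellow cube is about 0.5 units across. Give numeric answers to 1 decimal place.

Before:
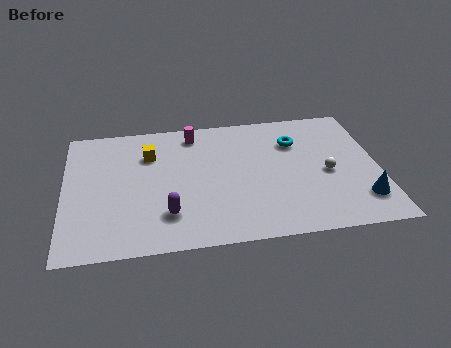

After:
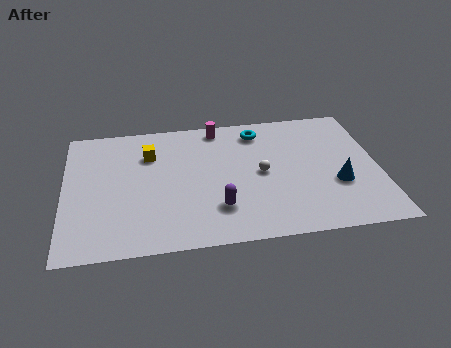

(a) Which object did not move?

the yellow cube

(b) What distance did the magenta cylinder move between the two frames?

1.1

From (5.8, 7.6) to (6.9, 7.9), the magenta cylinder covered √(1.1² + 0.3²) ≈ 1.1 units.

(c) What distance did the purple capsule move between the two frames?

2.2

From (4.5, 2.2) to (6.7, 2.3), the purple capsule covered √(2.2² + 0.1²) ≈ 2.2 units.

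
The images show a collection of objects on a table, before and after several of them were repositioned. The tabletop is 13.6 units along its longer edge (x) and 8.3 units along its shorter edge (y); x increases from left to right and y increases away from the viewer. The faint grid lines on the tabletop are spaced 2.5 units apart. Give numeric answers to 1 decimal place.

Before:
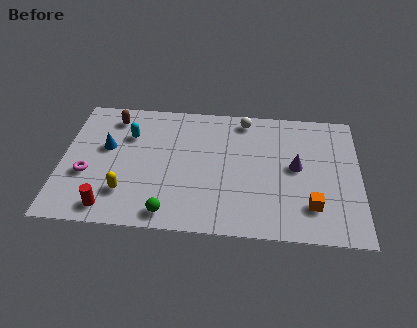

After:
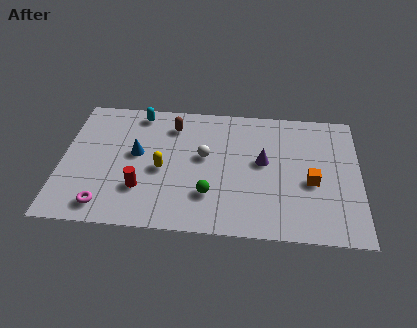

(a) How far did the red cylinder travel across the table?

1.9

The red cylinder moved from about (2.3, 1.1) to (3.7, 2.4), a distance of √(1.4² + 1.3²) ≈ 1.9.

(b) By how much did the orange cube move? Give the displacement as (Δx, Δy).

(0.0, 1.5)

The orange cube was at about (11.4, 2.0) and moved to about (11.4, 3.5).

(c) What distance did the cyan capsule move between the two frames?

1.6

The cyan capsule moved from about (3.0, 5.8) to (3.4, 7.3), a distance of √(0.4² + 1.5²) ≈ 1.6.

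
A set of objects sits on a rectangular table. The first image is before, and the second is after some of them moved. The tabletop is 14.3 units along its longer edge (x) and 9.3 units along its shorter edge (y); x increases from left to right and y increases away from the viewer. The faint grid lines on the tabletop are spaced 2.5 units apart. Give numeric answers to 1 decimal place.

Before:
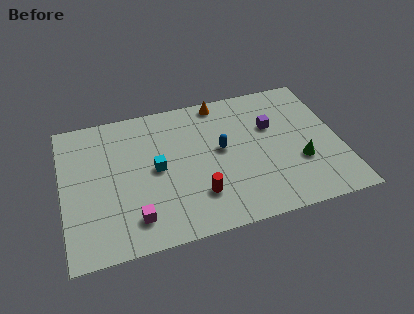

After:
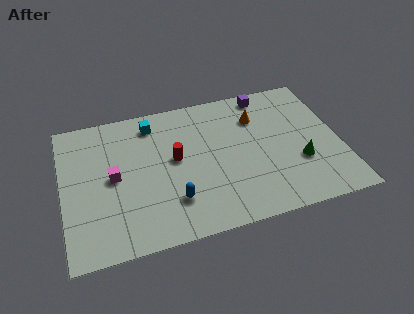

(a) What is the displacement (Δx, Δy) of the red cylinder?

(-1.0, 2.7)

The red cylinder started near (6.8, 2.4) and ended near (5.8, 5.1).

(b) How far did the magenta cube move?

3.0

From (3.5, 1.8) to (2.6, 4.7), the magenta cube covered √(0.9² + 2.9²) ≈ 3.0 units.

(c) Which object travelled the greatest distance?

the blue capsule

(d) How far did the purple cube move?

2.3

From (10.9, 6.0) to (10.8, 8.3), the purple cube covered √(0.1² + 2.3²) ≈ 2.3 units.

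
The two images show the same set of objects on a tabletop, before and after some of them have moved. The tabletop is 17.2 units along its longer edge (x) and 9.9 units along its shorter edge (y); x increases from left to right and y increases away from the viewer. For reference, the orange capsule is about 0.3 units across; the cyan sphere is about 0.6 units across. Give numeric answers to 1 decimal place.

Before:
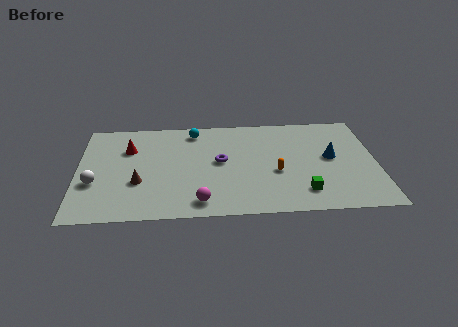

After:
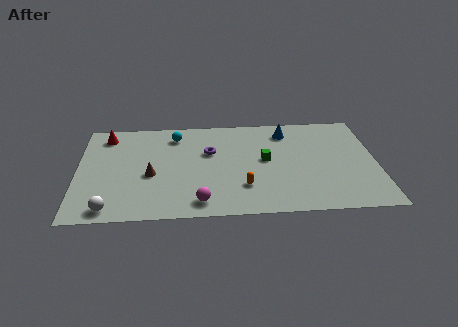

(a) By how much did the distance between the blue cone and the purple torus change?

-1.6

They were about 6.4 units apart before and 4.8 after — 1.6 units closer together.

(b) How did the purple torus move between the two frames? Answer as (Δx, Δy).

(-0.6, 1.0)

The purple torus started near (8.2, 5.3) and ended near (7.6, 6.3).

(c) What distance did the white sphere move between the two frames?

2.7

The white sphere was near (1.0, 3.6) before and (1.9, 1.1) after, so it travelled √(0.9² + 2.5²) ≈ 2.7 units.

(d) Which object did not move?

the magenta sphere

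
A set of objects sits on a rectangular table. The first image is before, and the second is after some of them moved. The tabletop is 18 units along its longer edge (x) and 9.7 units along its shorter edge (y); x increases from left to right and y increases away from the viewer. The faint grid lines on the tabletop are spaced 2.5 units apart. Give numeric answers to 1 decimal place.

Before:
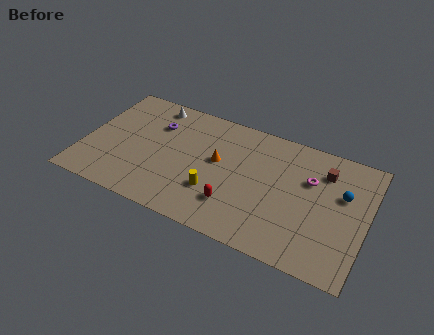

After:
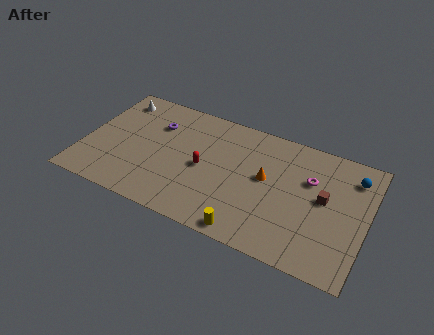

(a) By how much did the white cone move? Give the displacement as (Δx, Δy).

(-2.4, -0.4)

The white cone started near (3.9, 8.5) and ended near (1.5, 8.1).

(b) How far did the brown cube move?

2.1

From (15.1, 7.4) to (15.3, 5.3), the brown cube covered √(0.2² + 2.1²) ≈ 2.1 units.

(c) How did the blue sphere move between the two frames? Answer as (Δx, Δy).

(0.5, 1.6)

The blue sphere was at about (16.4, 6.1) and moved to about (16.9, 7.7).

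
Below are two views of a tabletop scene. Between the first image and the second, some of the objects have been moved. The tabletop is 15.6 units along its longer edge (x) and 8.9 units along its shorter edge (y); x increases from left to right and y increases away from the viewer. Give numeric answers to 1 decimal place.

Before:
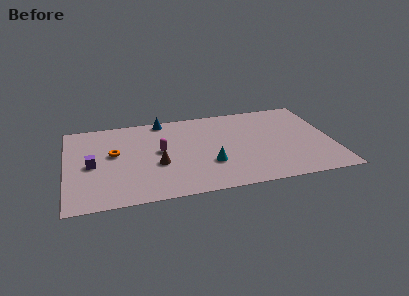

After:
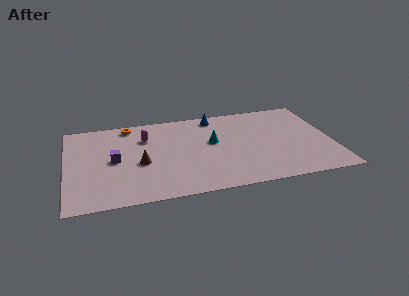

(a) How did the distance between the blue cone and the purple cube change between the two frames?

+1.2

Before: roughly 5.8 units apart; after: 7.0. That's 1.2 units further apart.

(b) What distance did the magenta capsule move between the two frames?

1.8

From (5.5, 4.8) to (4.7, 6.4), the magenta capsule covered √(0.8² + 1.6²) ≈ 1.8 units.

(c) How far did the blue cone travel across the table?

3.1

From (5.8, 8.1) to (8.9, 7.8), the blue cone covered √(3.1² + 0.3²) ≈ 3.1 units.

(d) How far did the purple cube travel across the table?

1.3

The purple cube was near (1.5, 4.2) before and (2.8, 4.4) after, so it travelled √(1.3² + 0.2²) ≈ 1.3 units.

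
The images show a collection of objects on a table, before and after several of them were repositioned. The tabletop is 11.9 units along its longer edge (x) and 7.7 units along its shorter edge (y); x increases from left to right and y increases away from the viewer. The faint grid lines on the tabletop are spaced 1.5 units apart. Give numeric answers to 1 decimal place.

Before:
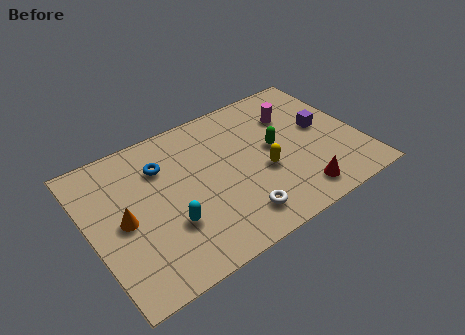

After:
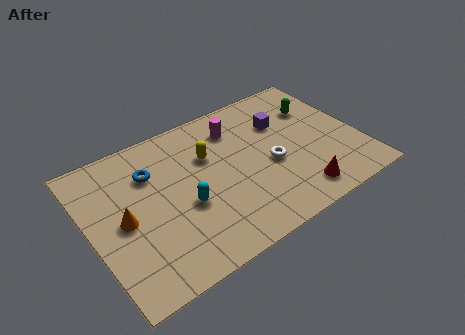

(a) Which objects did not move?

the red cone and the orange cone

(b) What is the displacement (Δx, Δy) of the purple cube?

(-1.6, 1.1)

From the two frames, the purple cube sits at roughly (10.4, 4.2) before and (8.8, 5.3) after.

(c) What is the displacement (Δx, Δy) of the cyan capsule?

(0.8, 0.6)

The cyan capsule started near (3.2, 2.5) and ended near (4.0, 3.1).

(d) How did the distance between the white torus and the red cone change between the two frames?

-0.5

They were about 2.7 units apart before and 2.2 after — 0.5 units closer together.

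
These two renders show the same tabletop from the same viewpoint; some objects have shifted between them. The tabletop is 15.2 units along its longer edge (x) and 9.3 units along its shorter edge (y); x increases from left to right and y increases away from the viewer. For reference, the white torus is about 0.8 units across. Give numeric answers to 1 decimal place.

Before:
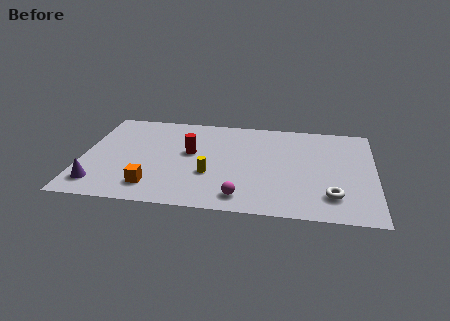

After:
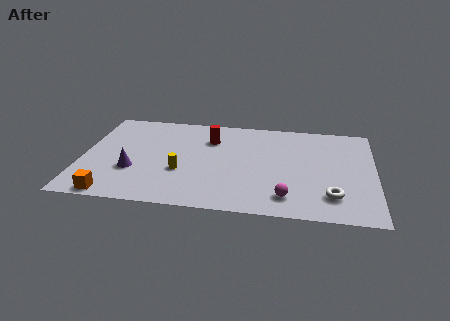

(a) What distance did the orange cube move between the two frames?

2.2

The orange cube moved from about (3.8, 1.8) to (1.8, 0.8), a distance of √(2.0² + 1.0²) ≈ 2.2.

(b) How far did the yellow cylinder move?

1.5

From (6.7, 3.3) to (5.2, 3.4), the yellow cylinder covered √(1.5² + 0.1²) ≈ 1.5 units.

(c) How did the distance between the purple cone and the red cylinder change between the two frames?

-0.5

The distance was about 5.8 in the first image and 5.3 in the second, so they moved 0.5 units closer together.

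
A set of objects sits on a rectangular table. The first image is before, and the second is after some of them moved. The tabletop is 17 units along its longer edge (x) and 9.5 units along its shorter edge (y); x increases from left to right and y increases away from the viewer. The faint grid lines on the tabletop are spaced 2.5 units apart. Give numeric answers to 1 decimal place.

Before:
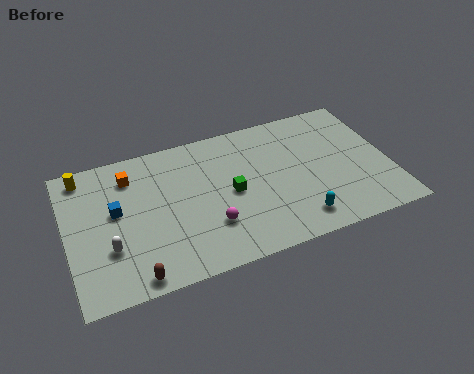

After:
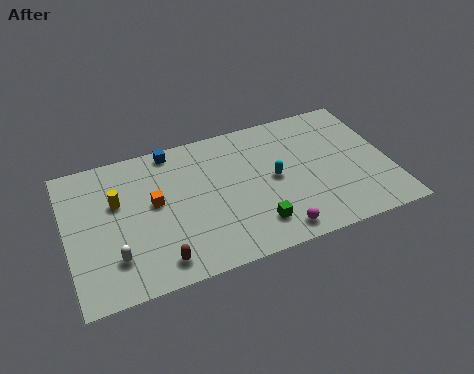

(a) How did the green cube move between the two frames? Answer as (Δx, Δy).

(1.0, -2.6)

The green cube was at about (8.6, 4.6) and moved to about (9.6, 2.0).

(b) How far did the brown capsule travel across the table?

1.4

From (3.2, 0.9) to (4.5, 1.4), the brown capsule covered √(1.3² + 0.5²) ≈ 1.4 units.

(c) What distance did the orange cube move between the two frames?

2.5

From (3.5, 7.5) to (4.6, 5.3), the orange cube covered √(1.1² + 2.2²) ≈ 2.5 units.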